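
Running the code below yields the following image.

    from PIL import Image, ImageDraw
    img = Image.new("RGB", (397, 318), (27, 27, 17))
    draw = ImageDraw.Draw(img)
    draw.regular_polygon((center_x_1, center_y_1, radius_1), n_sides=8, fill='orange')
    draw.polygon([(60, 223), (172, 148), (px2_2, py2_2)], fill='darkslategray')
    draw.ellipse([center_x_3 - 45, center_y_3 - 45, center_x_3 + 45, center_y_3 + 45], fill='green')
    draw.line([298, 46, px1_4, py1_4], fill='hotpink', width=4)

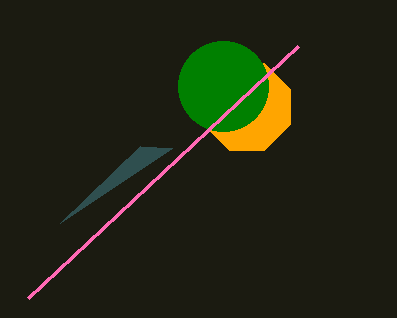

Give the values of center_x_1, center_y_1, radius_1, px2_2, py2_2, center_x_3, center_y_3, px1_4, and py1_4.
center_x_1 = 247, center_y_1 = 107, radius_1 = 47, px2_2 = 140, py2_2 = 146, center_x_3 = 223, center_y_3 = 86, px1_4 = 28, py1_4 = 298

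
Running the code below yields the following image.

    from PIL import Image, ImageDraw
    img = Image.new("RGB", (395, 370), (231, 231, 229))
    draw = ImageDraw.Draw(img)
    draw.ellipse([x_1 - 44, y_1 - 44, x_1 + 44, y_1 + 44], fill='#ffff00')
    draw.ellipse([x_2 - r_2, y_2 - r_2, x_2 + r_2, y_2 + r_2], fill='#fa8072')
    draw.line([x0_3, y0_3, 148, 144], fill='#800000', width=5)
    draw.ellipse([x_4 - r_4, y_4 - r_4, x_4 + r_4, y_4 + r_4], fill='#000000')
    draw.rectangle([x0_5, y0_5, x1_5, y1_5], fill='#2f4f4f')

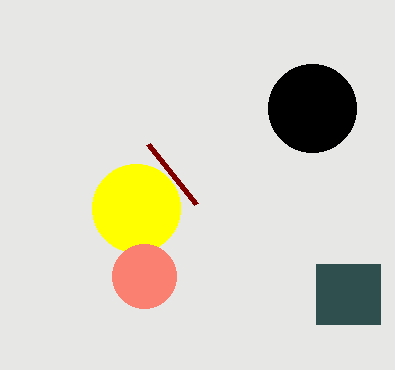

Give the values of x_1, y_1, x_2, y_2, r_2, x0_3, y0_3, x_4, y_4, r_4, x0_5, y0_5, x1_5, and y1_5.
x_1 = 136
y_1 = 208
x_2 = 144
y_2 = 276
r_2 = 32
x0_3 = 196
y0_3 = 204
x_4 = 312
y_4 = 108
r_4 = 44
x0_5 = 316
y0_5 = 264
x1_5 = 380
y1_5 = 324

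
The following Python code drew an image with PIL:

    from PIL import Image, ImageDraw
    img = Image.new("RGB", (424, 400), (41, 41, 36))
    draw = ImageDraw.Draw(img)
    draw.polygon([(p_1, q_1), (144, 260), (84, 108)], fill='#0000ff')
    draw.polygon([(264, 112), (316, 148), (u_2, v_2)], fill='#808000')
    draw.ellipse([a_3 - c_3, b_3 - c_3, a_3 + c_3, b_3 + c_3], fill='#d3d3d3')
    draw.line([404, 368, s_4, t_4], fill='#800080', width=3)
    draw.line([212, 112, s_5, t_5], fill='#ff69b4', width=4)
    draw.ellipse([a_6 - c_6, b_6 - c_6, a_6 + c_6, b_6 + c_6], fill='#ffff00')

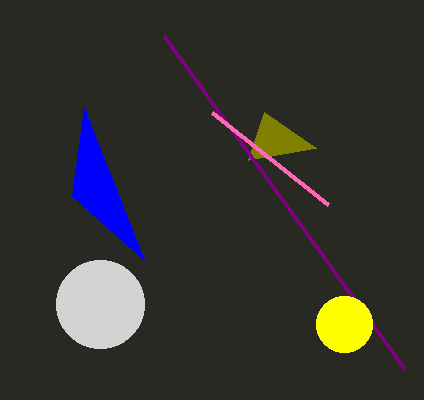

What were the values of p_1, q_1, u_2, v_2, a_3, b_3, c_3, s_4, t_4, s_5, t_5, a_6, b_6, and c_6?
p_1 = 72; q_1 = 196; u_2 = 248; v_2 = 160; a_3 = 100; b_3 = 304; c_3 = 44; s_4 = 164; t_4 = 36; s_5 = 328; t_5 = 204; a_6 = 344; b_6 = 324; c_6 = 28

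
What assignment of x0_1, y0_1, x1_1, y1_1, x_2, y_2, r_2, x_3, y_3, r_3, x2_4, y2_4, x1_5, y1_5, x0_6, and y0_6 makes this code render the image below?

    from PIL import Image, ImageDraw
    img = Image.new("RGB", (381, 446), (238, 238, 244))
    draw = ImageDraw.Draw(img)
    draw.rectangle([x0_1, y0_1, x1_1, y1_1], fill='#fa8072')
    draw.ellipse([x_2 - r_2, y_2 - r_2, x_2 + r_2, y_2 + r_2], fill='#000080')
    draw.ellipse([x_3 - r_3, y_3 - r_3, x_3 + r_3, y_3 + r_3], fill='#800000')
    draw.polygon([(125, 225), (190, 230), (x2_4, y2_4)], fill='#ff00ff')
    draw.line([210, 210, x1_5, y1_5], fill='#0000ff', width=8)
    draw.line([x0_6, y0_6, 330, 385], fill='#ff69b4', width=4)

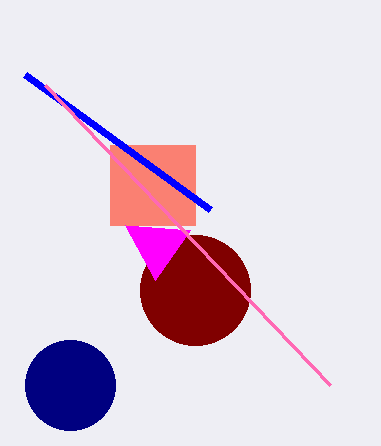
x0_1 = 110
y0_1 = 145
x1_1 = 195
y1_1 = 225
x_2 = 70
y_2 = 385
r_2 = 45
x_3 = 195
y_3 = 290
r_3 = 55
x2_4 = 155
y2_4 = 280
x1_5 = 25
y1_5 = 75
x0_6 = 45
y0_6 = 85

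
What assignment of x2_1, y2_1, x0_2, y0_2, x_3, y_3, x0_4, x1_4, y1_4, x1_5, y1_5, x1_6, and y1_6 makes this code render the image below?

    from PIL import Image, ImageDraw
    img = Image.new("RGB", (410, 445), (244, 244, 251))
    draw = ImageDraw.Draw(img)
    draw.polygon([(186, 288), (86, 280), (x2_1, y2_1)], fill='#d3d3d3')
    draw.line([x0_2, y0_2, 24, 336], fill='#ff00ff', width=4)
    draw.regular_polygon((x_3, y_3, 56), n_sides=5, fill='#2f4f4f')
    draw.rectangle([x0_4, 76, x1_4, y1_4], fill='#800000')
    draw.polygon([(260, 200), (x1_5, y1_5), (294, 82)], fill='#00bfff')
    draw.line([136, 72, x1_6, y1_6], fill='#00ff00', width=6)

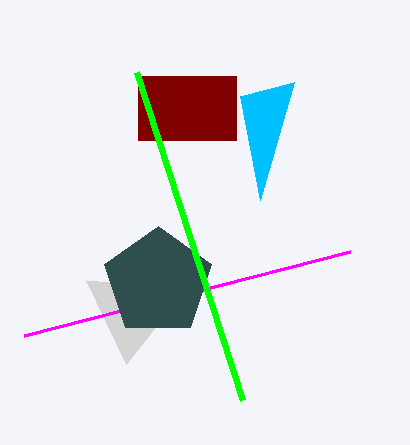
x2_1 = 126; y2_1 = 364; x0_2 = 350; y0_2 = 252; x_3 = 158; y_3 = 282; x0_4 = 138; x1_4 = 236; y1_4 = 140; x1_5 = 240; y1_5 = 96; x1_6 = 242; y1_6 = 400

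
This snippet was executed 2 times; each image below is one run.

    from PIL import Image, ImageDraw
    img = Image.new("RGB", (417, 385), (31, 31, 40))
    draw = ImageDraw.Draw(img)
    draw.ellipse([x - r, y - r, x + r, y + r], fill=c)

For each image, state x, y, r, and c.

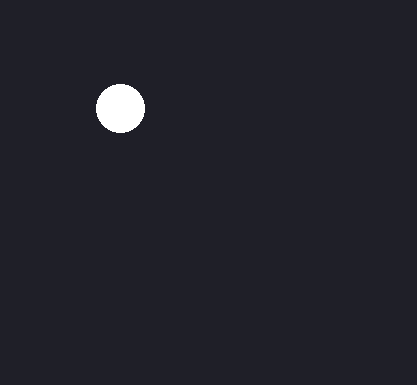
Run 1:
x = 120; y = 108; r = 24; c = 'white'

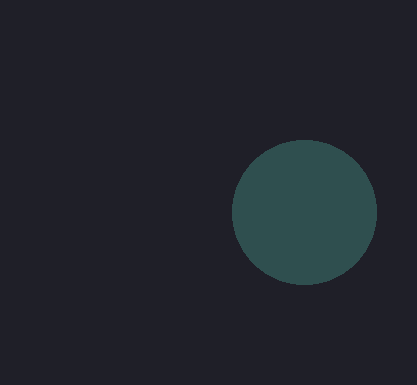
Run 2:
x = 304
y = 212
r = 72
c = 'darkslategray'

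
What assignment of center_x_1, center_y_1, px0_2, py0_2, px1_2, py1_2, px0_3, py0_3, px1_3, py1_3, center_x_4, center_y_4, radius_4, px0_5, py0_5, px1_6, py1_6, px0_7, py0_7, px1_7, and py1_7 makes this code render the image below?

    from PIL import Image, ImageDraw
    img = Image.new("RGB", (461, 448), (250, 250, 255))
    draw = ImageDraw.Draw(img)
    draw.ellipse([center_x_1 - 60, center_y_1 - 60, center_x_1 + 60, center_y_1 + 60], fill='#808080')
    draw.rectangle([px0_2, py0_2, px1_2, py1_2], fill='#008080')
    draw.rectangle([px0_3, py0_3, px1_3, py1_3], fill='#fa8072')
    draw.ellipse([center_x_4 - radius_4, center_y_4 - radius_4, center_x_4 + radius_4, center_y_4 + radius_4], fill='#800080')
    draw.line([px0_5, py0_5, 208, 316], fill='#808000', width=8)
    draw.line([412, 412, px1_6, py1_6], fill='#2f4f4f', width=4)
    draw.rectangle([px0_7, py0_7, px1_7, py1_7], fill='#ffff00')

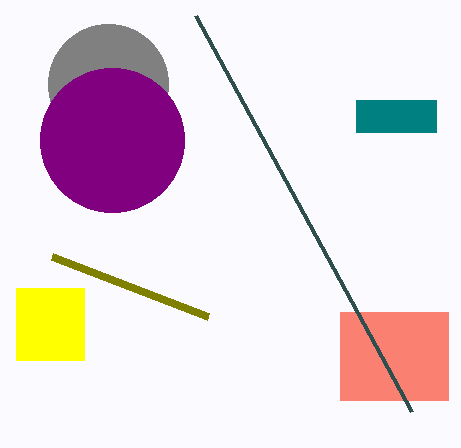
center_x_1 = 108, center_y_1 = 84, px0_2 = 356, py0_2 = 100, px1_2 = 436, py1_2 = 132, px0_3 = 340, py0_3 = 312, px1_3 = 448, py1_3 = 400, center_x_4 = 112, center_y_4 = 140, radius_4 = 72, px0_5 = 52, py0_5 = 256, px1_6 = 196, py1_6 = 16, px0_7 = 16, py0_7 = 288, px1_7 = 84, py1_7 = 360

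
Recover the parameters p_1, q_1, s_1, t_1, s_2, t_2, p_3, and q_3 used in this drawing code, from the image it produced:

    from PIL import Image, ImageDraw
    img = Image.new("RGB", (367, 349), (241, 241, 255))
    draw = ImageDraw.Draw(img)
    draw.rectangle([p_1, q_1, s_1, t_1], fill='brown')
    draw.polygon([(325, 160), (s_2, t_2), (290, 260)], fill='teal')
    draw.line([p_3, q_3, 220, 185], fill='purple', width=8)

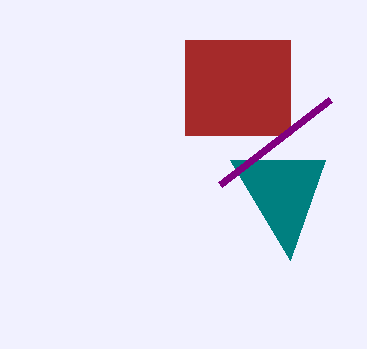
p_1 = 185, q_1 = 40, s_1 = 290, t_1 = 135, s_2 = 230, t_2 = 160, p_3 = 330, q_3 = 100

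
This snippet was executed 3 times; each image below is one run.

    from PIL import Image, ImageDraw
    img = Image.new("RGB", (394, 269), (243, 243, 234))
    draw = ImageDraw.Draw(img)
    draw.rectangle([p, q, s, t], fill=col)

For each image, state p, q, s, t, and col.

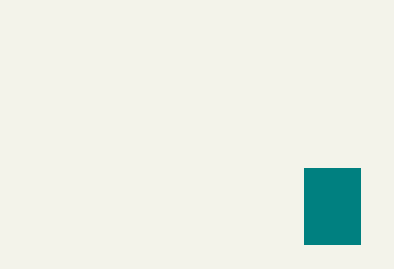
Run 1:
p = 304; q = 168; s = 360; t = 244; col = 'teal'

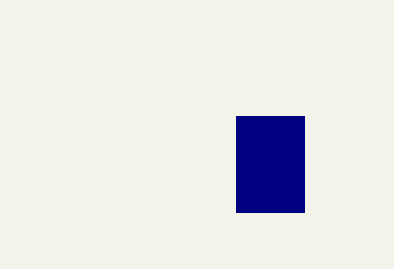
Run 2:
p = 236; q = 116; s = 304; t = 212; col = 'navy'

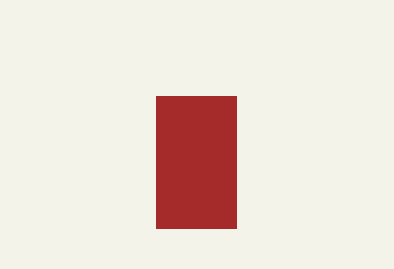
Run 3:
p = 156
q = 96
s = 236
t = 228
col = 'brown'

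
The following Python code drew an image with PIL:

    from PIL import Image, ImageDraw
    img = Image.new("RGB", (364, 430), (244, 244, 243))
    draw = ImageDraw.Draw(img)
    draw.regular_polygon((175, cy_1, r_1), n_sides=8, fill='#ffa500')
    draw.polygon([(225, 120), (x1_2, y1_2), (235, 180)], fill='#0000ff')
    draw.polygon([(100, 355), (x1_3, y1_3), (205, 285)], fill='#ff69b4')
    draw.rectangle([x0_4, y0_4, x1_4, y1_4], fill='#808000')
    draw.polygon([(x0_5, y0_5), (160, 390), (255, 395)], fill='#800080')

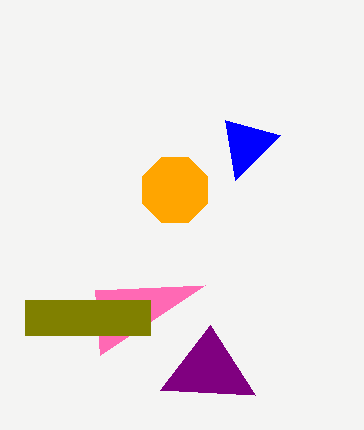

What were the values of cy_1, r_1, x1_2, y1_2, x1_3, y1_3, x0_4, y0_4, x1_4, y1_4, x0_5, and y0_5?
cy_1 = 190
r_1 = 35
x1_2 = 280
y1_2 = 135
x1_3 = 95
y1_3 = 290
x0_4 = 25
y0_4 = 300
x1_4 = 150
y1_4 = 335
x0_5 = 210
y0_5 = 325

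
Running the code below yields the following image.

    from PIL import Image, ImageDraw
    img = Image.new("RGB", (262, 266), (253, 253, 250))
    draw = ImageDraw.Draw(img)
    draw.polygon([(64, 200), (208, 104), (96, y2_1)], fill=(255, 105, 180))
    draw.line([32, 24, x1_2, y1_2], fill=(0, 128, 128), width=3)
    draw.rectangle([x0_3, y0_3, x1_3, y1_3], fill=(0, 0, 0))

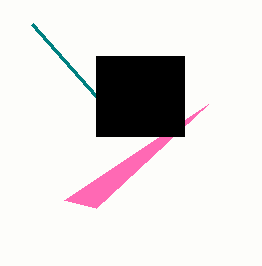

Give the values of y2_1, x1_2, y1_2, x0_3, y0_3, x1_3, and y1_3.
y2_1 = 208
x1_2 = 96
y1_2 = 96
x0_3 = 96
y0_3 = 56
x1_3 = 184
y1_3 = 136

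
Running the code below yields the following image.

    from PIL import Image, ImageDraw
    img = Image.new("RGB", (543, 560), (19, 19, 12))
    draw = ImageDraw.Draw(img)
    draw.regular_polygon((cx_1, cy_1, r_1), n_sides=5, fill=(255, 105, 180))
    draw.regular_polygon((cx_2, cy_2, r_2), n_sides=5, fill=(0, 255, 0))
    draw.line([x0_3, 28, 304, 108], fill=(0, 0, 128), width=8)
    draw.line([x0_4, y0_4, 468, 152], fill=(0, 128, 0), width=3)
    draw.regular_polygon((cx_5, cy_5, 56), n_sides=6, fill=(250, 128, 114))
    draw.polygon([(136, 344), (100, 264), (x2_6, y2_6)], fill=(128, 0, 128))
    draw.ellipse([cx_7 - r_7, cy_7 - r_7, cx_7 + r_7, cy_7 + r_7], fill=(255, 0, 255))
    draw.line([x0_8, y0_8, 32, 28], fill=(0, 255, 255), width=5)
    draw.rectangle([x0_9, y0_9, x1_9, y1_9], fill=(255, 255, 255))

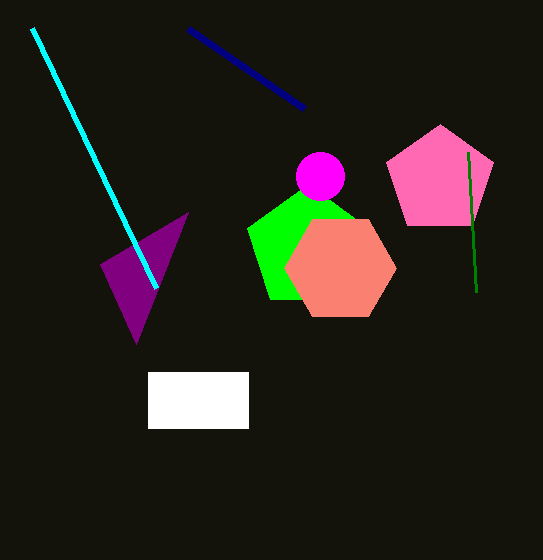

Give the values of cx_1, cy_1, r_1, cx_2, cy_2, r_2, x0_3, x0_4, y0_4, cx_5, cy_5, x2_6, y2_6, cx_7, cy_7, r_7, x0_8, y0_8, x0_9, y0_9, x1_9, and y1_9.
cx_1 = 440, cy_1 = 180, r_1 = 56, cx_2 = 308, cy_2 = 248, r_2 = 64, x0_3 = 188, x0_4 = 476, y0_4 = 292, cx_5 = 340, cy_5 = 268, x2_6 = 188, y2_6 = 212, cx_7 = 320, cy_7 = 176, r_7 = 24, x0_8 = 156, y0_8 = 288, x0_9 = 148, y0_9 = 372, x1_9 = 248, y1_9 = 428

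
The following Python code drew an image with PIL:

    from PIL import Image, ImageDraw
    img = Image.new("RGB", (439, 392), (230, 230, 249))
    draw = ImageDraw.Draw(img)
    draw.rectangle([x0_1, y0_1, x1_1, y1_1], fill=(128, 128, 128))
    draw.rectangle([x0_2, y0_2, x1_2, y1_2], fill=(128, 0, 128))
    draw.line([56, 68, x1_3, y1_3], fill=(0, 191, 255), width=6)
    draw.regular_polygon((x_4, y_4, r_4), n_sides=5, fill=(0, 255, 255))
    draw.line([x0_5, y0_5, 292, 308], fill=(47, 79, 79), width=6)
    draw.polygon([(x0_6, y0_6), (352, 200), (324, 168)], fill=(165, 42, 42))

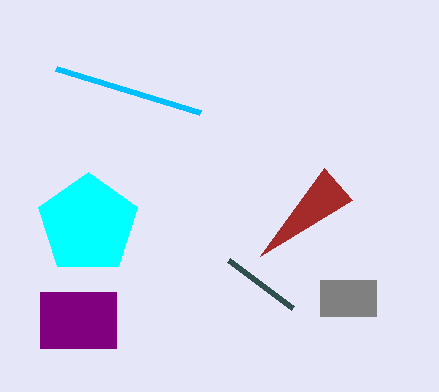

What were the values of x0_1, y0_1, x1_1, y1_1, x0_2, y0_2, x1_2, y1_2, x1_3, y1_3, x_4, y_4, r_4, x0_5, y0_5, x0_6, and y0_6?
x0_1 = 320
y0_1 = 280
x1_1 = 376
y1_1 = 316
x0_2 = 40
y0_2 = 292
x1_2 = 116
y1_2 = 348
x1_3 = 200
y1_3 = 112
x_4 = 88
y_4 = 224
r_4 = 52
x0_5 = 228
y0_5 = 260
x0_6 = 260
y0_6 = 256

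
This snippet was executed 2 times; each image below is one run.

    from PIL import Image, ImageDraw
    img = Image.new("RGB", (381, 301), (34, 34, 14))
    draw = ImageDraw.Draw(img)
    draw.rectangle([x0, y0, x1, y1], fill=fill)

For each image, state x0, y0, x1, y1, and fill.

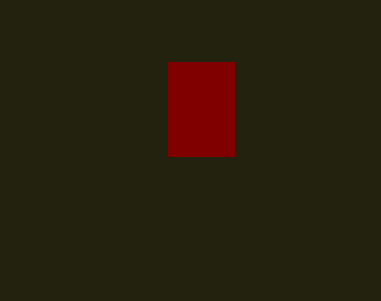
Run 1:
x0 = 168; y0 = 62; x1 = 234; y1 = 156; fill = 'maroon'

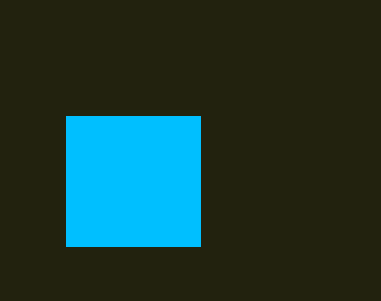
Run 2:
x0 = 66; y0 = 116; x1 = 200; y1 = 246; fill = 'deepskyblue'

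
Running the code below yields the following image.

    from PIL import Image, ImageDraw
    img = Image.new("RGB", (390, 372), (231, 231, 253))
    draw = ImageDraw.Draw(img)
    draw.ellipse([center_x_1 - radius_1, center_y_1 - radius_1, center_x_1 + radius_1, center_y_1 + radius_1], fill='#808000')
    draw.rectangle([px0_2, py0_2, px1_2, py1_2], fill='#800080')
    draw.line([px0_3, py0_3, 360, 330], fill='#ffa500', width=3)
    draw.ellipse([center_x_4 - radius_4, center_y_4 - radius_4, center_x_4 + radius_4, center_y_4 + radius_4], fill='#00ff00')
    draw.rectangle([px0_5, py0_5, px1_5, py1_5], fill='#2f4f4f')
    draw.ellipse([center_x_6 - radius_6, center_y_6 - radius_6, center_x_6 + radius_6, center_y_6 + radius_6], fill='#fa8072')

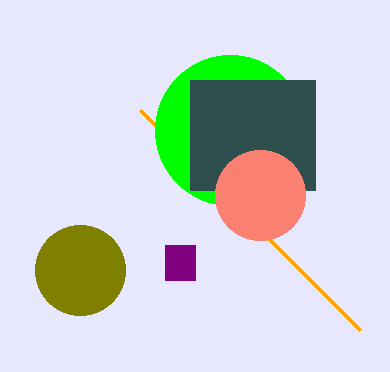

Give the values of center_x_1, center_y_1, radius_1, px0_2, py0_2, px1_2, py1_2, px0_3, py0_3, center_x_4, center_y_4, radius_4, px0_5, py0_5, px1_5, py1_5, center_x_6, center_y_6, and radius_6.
center_x_1 = 80, center_y_1 = 270, radius_1 = 45, px0_2 = 165, py0_2 = 245, px1_2 = 195, py1_2 = 280, px0_3 = 140, py0_3 = 110, center_x_4 = 230, center_y_4 = 130, radius_4 = 75, px0_5 = 190, py0_5 = 80, px1_5 = 315, py1_5 = 190, center_x_6 = 260, center_y_6 = 195, radius_6 = 45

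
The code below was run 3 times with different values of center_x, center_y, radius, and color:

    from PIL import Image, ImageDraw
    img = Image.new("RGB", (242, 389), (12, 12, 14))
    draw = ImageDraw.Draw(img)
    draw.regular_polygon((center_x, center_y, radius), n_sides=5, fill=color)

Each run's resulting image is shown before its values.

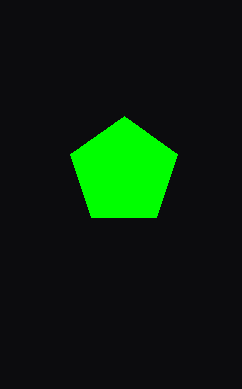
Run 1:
center_x = 124; center_y = 172; radius = 56; color = 'lime'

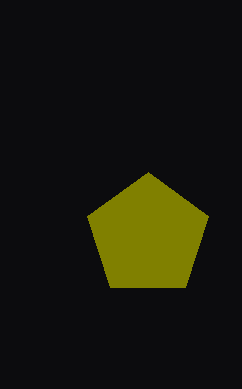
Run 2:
center_x = 148, center_y = 236, radius = 64, color = 'olive'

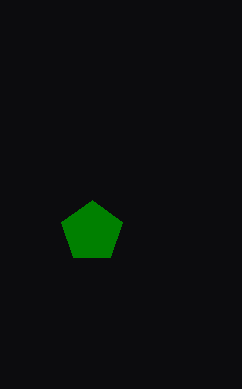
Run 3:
center_x = 92
center_y = 232
radius = 32
color = 'green'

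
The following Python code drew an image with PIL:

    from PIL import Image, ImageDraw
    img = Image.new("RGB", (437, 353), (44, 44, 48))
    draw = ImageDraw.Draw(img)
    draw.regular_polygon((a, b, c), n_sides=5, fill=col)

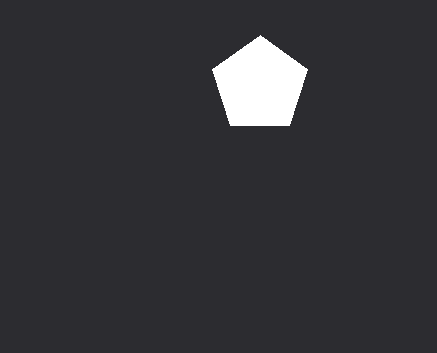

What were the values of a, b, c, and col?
a = 260, b = 85, c = 50, col = 'white'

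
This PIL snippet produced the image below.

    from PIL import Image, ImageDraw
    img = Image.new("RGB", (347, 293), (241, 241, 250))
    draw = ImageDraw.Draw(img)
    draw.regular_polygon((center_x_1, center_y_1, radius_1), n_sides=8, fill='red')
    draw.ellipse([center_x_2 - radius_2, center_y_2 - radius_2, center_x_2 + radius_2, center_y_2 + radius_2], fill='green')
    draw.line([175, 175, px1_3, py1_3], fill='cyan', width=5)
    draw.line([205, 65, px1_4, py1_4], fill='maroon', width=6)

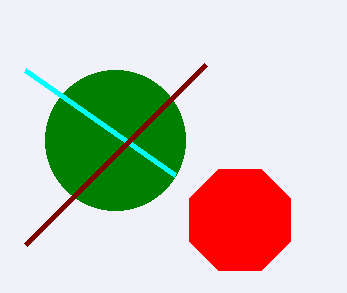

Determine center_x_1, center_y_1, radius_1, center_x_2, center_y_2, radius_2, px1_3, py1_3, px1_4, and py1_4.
center_x_1 = 240; center_y_1 = 220; radius_1 = 55; center_x_2 = 115; center_y_2 = 140; radius_2 = 70; px1_3 = 25; py1_3 = 70; px1_4 = 25; py1_4 = 245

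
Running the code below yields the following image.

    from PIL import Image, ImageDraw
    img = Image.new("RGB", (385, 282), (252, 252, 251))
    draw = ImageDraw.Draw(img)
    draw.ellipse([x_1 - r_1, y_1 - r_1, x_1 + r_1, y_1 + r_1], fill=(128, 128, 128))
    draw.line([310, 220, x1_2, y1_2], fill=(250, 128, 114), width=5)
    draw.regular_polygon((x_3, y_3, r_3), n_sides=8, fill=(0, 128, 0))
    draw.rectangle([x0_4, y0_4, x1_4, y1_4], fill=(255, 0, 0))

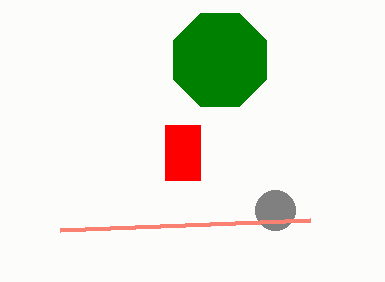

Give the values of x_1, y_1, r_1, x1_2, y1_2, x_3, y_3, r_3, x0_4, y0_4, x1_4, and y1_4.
x_1 = 275; y_1 = 210; r_1 = 20; x1_2 = 60; y1_2 = 230; x_3 = 220; y_3 = 60; r_3 = 50; x0_4 = 165; y0_4 = 125; x1_4 = 200; y1_4 = 180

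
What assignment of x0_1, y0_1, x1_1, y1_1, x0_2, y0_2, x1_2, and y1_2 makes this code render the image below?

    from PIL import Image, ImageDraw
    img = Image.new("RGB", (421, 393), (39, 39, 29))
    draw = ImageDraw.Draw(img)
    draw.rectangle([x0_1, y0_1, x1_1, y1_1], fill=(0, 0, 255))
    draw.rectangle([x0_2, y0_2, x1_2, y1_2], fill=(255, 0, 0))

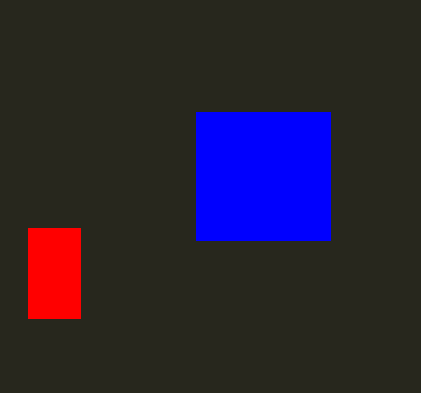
x0_1 = 196; y0_1 = 112; x1_1 = 330; y1_1 = 240; x0_2 = 28; y0_2 = 228; x1_2 = 80; y1_2 = 318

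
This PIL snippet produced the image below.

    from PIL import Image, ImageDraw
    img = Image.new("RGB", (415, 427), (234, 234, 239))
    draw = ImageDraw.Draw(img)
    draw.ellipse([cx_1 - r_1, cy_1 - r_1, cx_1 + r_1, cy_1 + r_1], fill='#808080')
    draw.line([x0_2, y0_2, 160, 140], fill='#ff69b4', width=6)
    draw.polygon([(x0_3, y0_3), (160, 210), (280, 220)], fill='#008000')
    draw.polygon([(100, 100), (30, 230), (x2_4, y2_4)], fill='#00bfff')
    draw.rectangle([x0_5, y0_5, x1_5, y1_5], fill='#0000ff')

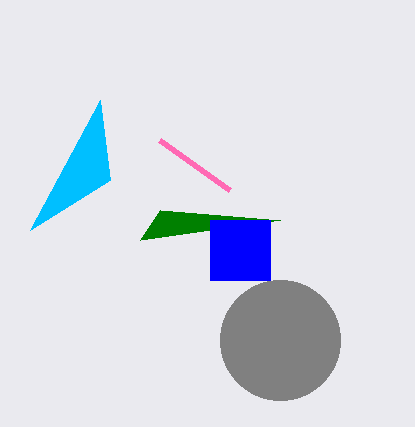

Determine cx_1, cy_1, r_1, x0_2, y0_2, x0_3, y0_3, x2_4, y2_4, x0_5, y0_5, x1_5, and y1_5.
cx_1 = 280; cy_1 = 340; r_1 = 60; x0_2 = 230; y0_2 = 190; x0_3 = 140; y0_3 = 240; x2_4 = 110; y2_4 = 180; x0_5 = 210; y0_5 = 220; x1_5 = 270; y1_5 = 280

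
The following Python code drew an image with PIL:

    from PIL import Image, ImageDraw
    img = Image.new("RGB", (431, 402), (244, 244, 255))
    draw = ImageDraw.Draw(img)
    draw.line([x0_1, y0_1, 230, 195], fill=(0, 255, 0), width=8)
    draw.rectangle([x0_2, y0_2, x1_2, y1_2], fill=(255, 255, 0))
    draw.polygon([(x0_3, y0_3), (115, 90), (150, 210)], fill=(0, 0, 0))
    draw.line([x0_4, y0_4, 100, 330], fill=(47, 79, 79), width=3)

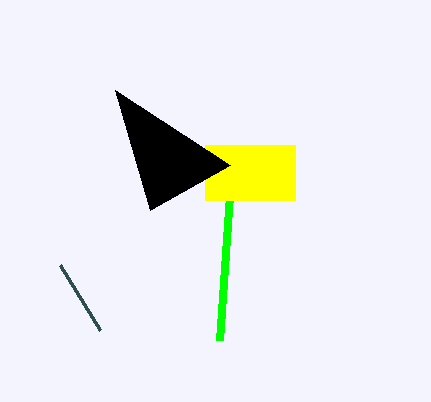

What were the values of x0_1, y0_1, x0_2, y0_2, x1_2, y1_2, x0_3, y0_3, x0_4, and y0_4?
x0_1 = 220, y0_1 = 340, x0_2 = 205, y0_2 = 145, x1_2 = 295, y1_2 = 200, x0_3 = 230, y0_3 = 165, x0_4 = 60, y0_4 = 265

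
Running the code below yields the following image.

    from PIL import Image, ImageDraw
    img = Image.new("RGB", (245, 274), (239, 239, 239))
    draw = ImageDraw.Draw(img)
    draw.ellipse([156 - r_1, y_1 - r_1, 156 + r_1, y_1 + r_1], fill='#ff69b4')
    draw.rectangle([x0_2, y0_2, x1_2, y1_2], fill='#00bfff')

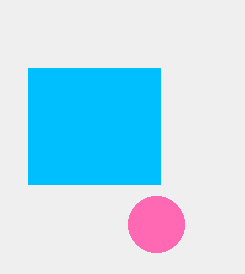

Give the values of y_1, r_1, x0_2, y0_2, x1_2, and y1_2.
y_1 = 224
r_1 = 28
x0_2 = 28
y0_2 = 68
x1_2 = 160
y1_2 = 184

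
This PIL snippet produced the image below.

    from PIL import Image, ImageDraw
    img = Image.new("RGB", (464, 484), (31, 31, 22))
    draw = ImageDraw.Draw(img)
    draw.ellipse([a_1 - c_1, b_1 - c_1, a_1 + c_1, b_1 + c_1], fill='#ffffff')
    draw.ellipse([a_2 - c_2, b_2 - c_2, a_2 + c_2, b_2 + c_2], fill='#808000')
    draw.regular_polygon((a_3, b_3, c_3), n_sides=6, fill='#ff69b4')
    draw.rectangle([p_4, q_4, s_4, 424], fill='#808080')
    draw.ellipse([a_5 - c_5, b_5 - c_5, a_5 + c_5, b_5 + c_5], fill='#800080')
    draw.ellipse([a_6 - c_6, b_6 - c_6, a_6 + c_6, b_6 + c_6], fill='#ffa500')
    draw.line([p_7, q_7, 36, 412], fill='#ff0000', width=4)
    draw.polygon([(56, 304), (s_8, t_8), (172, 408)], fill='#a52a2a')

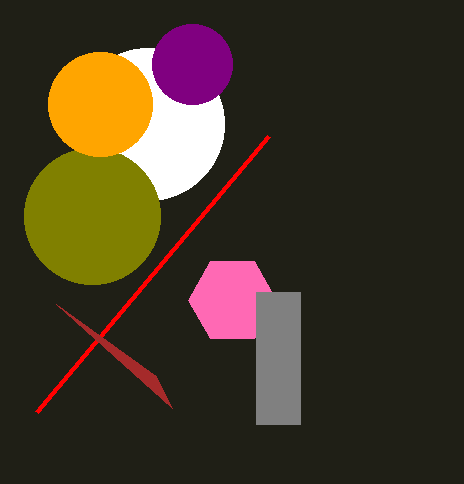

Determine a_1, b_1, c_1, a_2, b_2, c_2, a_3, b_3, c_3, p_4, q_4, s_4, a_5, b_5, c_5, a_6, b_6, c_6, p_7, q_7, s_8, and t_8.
a_1 = 148; b_1 = 124; c_1 = 76; a_2 = 92; b_2 = 216; c_2 = 68; a_3 = 232; b_3 = 300; c_3 = 44; p_4 = 256; q_4 = 292; s_4 = 300; a_5 = 192; b_5 = 64; c_5 = 40; a_6 = 100; b_6 = 104; c_6 = 52; p_7 = 268; q_7 = 136; s_8 = 156; t_8 = 376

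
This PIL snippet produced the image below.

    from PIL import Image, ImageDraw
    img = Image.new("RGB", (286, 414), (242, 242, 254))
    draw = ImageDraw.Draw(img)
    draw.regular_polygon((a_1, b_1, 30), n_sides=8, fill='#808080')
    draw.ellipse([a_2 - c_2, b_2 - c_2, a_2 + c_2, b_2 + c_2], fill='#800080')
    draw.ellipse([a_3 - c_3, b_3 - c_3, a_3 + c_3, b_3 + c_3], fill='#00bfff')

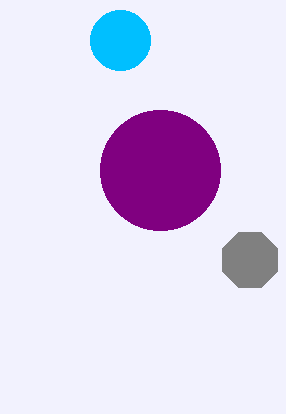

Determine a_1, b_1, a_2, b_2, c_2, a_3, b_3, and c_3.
a_1 = 250, b_1 = 260, a_2 = 160, b_2 = 170, c_2 = 60, a_3 = 120, b_3 = 40, c_3 = 30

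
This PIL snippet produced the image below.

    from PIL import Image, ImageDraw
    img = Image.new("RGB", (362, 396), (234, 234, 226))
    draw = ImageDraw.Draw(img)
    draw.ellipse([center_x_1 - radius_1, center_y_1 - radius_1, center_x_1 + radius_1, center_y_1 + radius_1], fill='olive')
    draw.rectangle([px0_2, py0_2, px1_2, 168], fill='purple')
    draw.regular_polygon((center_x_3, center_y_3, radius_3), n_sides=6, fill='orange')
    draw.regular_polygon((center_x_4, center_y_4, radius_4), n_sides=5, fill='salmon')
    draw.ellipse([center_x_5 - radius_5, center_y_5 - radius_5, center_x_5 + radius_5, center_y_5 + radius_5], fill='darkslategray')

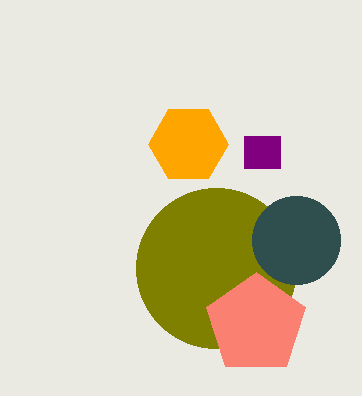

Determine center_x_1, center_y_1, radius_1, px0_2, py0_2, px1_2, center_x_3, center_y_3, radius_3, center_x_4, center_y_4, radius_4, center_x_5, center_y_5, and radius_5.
center_x_1 = 216, center_y_1 = 268, radius_1 = 80, px0_2 = 244, py0_2 = 136, px1_2 = 280, center_x_3 = 188, center_y_3 = 144, radius_3 = 40, center_x_4 = 256, center_y_4 = 324, radius_4 = 52, center_x_5 = 296, center_y_5 = 240, radius_5 = 44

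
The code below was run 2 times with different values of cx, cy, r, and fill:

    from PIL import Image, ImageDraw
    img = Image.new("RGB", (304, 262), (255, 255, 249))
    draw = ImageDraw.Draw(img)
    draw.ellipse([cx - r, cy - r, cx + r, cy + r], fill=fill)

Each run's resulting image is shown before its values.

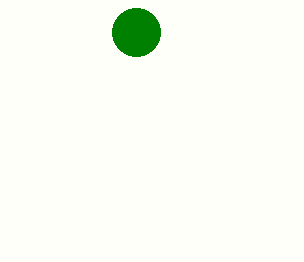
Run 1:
cx = 136; cy = 32; r = 24; fill = 'green'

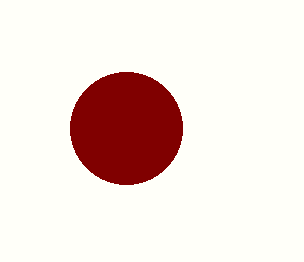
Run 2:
cx = 126
cy = 128
r = 56
fill = 'maroon'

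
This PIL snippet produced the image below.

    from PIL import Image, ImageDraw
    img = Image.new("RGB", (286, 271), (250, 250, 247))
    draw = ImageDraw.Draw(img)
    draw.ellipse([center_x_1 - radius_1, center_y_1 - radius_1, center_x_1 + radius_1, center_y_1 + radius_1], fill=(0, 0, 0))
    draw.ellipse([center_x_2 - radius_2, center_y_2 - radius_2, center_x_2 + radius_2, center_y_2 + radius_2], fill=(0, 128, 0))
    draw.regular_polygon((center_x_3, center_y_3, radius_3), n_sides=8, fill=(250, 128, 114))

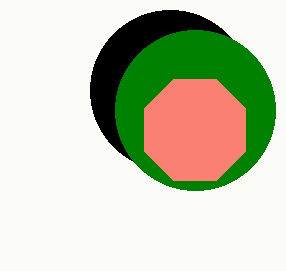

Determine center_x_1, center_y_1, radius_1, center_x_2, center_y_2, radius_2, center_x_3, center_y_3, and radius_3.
center_x_1 = 170
center_y_1 = 90
radius_1 = 80
center_x_2 = 195
center_y_2 = 110
radius_2 = 80
center_x_3 = 195
center_y_3 = 130
radius_3 = 55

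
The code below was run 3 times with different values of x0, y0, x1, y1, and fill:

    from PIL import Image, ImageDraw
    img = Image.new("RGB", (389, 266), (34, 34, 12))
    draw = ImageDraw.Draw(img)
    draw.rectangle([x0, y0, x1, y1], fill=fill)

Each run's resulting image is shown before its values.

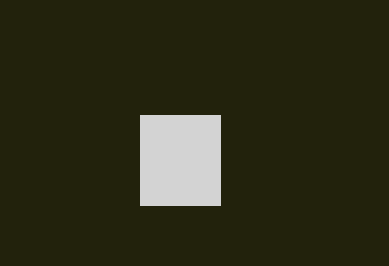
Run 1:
x0 = 140, y0 = 115, x1 = 220, y1 = 205, fill = 'lightgray'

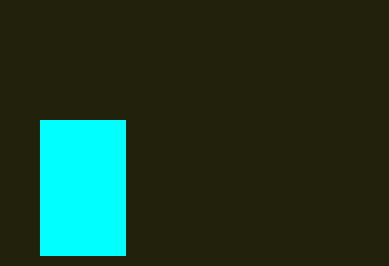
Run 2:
x0 = 40; y0 = 120; x1 = 125; y1 = 255; fill = 'cyan'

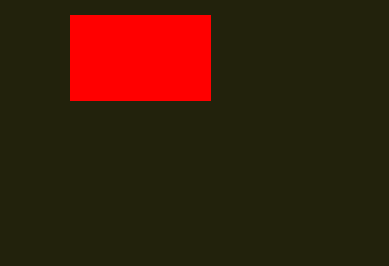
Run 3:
x0 = 70; y0 = 15; x1 = 210; y1 = 100; fill = 'red'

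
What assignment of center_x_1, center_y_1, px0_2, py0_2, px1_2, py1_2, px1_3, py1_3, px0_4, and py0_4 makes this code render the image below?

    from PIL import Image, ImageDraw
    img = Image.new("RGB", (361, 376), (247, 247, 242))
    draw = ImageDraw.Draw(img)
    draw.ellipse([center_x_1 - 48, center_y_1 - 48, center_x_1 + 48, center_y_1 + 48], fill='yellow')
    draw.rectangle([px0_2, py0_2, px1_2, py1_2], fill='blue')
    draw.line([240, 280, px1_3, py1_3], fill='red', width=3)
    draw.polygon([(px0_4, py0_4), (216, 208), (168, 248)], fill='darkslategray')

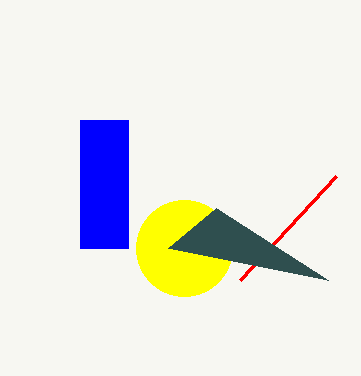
center_x_1 = 184, center_y_1 = 248, px0_2 = 80, py0_2 = 120, px1_2 = 128, py1_2 = 248, px1_3 = 336, py1_3 = 176, px0_4 = 328, py0_4 = 280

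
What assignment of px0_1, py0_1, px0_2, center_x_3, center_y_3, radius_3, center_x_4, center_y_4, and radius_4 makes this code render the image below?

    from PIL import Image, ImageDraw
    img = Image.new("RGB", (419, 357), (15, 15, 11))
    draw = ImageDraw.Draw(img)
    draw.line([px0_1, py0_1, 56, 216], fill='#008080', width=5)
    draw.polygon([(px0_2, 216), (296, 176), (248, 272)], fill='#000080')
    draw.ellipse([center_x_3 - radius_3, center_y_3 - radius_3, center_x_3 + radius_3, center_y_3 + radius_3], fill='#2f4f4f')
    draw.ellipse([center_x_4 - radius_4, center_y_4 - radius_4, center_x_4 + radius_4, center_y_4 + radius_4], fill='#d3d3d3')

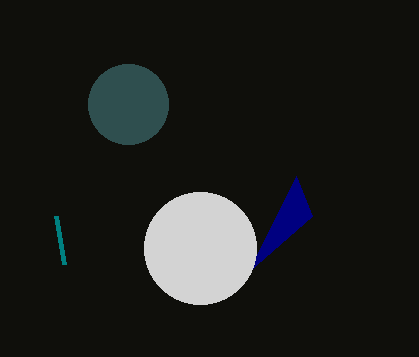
px0_1 = 64, py0_1 = 264, px0_2 = 312, center_x_3 = 128, center_y_3 = 104, radius_3 = 40, center_x_4 = 200, center_y_4 = 248, radius_4 = 56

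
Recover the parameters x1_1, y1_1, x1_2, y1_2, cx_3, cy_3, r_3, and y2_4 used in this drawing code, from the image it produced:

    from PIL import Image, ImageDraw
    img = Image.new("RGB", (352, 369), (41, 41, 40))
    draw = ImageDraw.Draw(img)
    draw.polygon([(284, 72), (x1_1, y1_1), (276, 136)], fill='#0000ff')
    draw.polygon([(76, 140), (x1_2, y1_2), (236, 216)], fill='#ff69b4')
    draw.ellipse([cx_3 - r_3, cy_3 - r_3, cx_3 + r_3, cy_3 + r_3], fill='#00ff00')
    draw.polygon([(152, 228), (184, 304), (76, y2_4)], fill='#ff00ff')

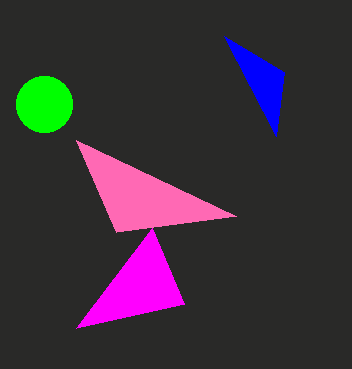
x1_1 = 224; y1_1 = 36; x1_2 = 116; y1_2 = 232; cx_3 = 44; cy_3 = 104; r_3 = 28; y2_4 = 328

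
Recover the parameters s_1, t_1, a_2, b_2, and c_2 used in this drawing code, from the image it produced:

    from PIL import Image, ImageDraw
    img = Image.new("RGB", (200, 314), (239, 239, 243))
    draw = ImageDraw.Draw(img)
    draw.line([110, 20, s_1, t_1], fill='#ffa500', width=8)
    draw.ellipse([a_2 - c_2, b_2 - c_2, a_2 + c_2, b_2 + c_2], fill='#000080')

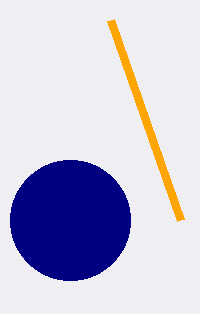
s_1 = 180
t_1 = 220
a_2 = 70
b_2 = 220
c_2 = 60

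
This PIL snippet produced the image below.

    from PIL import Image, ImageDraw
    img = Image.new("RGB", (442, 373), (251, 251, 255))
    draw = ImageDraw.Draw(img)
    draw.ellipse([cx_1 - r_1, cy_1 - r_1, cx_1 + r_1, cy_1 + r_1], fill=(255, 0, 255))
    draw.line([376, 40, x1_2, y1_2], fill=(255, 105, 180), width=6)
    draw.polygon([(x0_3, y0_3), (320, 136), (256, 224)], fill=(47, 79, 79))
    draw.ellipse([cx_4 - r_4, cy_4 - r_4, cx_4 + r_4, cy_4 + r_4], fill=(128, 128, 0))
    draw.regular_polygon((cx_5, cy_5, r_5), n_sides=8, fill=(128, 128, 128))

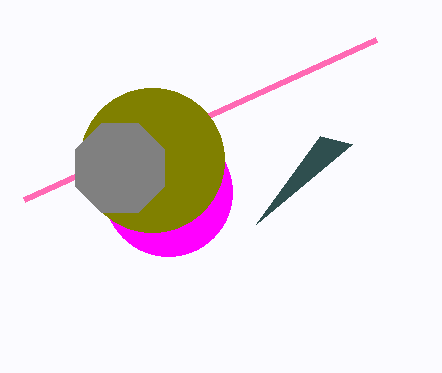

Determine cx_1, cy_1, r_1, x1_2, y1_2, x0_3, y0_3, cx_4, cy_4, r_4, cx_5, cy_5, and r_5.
cx_1 = 168; cy_1 = 192; r_1 = 64; x1_2 = 24; y1_2 = 200; x0_3 = 352; y0_3 = 144; cx_4 = 152; cy_4 = 160; r_4 = 72; cx_5 = 120; cy_5 = 168; r_5 = 48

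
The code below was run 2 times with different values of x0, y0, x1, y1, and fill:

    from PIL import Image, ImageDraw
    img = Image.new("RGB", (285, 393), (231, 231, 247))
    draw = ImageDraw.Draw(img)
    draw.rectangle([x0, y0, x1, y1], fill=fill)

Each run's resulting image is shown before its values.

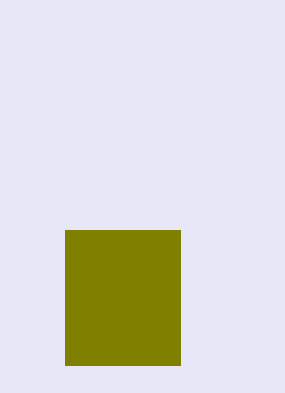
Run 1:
x0 = 65; y0 = 230; x1 = 180; y1 = 365; fill = 'olive'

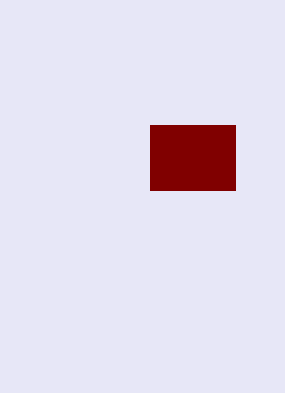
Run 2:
x0 = 150
y0 = 125
x1 = 235
y1 = 190
fill = 'maroon'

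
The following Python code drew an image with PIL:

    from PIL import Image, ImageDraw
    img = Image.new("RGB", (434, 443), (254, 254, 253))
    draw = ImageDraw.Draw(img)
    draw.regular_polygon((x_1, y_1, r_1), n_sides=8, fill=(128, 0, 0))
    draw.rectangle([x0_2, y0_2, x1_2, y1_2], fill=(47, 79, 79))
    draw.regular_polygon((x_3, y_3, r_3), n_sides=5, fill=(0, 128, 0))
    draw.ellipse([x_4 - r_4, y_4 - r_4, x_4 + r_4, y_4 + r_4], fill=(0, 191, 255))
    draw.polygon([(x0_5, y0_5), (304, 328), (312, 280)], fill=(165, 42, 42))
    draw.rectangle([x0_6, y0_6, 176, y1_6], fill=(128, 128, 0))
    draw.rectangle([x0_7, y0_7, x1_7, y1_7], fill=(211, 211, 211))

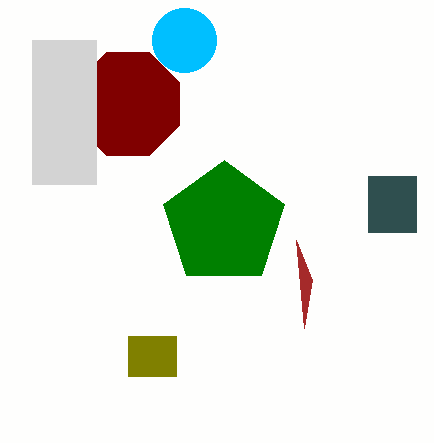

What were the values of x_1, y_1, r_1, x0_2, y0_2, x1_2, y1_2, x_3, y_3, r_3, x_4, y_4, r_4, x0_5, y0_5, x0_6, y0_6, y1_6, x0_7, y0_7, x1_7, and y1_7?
x_1 = 128; y_1 = 104; r_1 = 56; x0_2 = 368; y0_2 = 176; x1_2 = 416; y1_2 = 232; x_3 = 224; y_3 = 224; r_3 = 64; x_4 = 184; y_4 = 40; r_4 = 32; x0_5 = 296; y0_5 = 240; x0_6 = 128; y0_6 = 336; y1_6 = 376; x0_7 = 32; y0_7 = 40; x1_7 = 96; y1_7 = 184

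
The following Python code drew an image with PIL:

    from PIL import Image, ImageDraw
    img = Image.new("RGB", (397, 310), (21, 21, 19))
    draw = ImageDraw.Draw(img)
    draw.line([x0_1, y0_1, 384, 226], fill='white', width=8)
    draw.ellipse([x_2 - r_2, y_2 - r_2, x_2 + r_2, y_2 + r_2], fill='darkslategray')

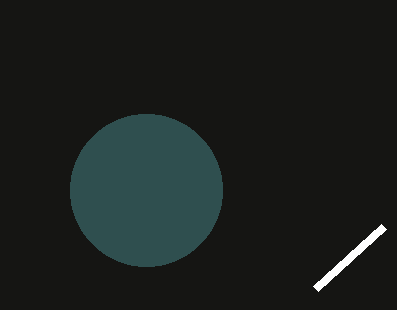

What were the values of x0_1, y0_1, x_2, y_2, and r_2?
x0_1 = 316
y0_1 = 288
x_2 = 146
y_2 = 190
r_2 = 76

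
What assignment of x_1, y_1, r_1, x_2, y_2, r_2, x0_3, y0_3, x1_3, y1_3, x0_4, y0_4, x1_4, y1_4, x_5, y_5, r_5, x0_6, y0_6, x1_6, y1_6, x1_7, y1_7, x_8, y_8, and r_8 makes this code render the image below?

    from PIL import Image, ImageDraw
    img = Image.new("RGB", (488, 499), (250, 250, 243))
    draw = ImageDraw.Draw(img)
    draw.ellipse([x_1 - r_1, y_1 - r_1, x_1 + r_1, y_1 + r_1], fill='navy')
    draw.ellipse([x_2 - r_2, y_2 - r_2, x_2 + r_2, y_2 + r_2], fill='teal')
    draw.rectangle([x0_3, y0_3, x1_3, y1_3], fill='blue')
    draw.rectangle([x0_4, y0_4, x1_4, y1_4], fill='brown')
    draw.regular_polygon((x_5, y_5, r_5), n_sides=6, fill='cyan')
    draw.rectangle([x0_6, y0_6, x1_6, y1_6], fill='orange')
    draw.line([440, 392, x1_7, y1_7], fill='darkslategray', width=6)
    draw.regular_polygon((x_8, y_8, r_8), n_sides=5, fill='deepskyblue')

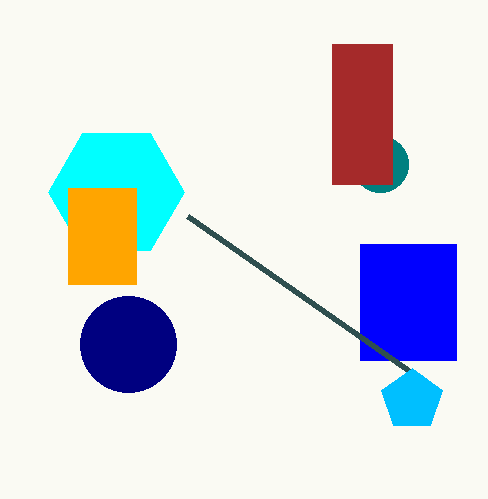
x_1 = 128, y_1 = 344, r_1 = 48, x_2 = 380, y_2 = 164, r_2 = 28, x0_3 = 360, y0_3 = 244, x1_3 = 456, y1_3 = 360, x0_4 = 332, y0_4 = 44, x1_4 = 392, y1_4 = 184, x_5 = 116, y_5 = 192, r_5 = 68, x0_6 = 68, y0_6 = 188, x1_6 = 136, y1_6 = 284, x1_7 = 188, y1_7 = 216, x_8 = 412, y_8 = 400, r_8 = 32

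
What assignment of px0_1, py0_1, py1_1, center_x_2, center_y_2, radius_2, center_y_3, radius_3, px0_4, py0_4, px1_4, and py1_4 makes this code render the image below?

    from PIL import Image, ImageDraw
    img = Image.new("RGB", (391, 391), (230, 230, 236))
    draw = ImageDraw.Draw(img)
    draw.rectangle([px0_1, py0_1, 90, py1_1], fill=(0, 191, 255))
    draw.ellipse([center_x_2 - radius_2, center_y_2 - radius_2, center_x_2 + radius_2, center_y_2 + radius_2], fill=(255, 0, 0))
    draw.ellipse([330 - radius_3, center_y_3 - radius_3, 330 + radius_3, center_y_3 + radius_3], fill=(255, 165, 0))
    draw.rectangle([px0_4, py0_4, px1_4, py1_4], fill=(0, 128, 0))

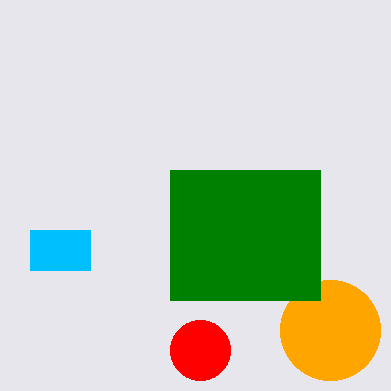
px0_1 = 30, py0_1 = 230, py1_1 = 270, center_x_2 = 200, center_y_2 = 350, radius_2 = 30, center_y_3 = 330, radius_3 = 50, px0_4 = 170, py0_4 = 170, px1_4 = 320, py1_4 = 300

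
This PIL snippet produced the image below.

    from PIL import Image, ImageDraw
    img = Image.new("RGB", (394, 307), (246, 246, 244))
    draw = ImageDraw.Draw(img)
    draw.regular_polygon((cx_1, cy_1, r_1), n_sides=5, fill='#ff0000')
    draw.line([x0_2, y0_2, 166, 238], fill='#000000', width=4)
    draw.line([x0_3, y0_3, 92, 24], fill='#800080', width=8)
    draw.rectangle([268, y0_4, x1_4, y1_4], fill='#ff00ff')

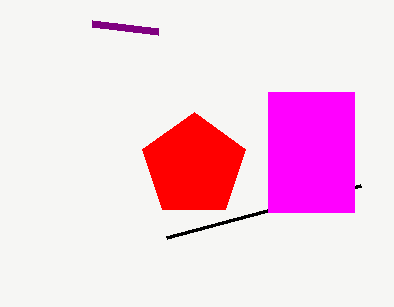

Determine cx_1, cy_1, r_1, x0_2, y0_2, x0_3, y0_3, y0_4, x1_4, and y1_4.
cx_1 = 194; cy_1 = 166; r_1 = 54; x0_2 = 360; y0_2 = 186; x0_3 = 158; y0_3 = 32; y0_4 = 92; x1_4 = 354; y1_4 = 212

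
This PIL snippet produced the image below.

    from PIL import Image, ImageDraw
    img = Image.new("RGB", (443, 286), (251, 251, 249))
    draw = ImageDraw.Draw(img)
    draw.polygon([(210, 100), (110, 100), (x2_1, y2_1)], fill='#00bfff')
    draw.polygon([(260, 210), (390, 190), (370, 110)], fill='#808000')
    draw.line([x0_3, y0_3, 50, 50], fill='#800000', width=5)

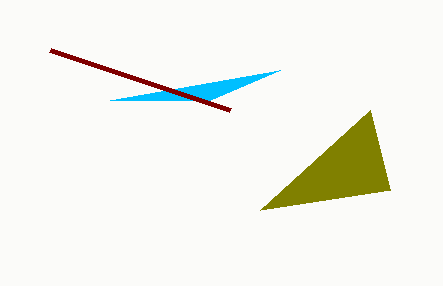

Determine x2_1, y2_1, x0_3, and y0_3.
x2_1 = 280
y2_1 = 70
x0_3 = 230
y0_3 = 110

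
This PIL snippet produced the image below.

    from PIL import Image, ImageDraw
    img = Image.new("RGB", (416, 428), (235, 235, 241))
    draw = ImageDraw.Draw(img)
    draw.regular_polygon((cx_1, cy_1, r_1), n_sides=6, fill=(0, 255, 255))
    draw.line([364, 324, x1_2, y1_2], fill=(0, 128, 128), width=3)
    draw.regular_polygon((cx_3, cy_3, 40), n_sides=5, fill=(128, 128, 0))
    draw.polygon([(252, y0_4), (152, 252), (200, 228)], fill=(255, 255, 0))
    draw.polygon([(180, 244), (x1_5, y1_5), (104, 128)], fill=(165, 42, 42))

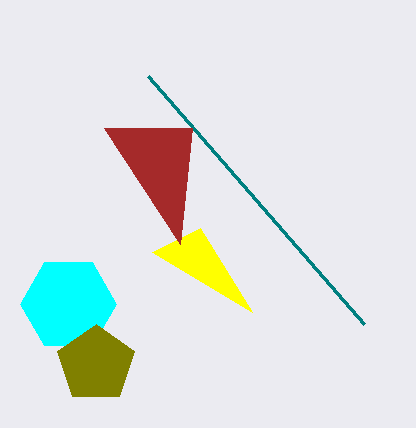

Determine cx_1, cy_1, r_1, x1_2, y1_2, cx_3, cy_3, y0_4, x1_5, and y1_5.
cx_1 = 68
cy_1 = 304
r_1 = 48
x1_2 = 148
y1_2 = 76
cx_3 = 96
cy_3 = 364
y0_4 = 312
x1_5 = 192
y1_5 = 128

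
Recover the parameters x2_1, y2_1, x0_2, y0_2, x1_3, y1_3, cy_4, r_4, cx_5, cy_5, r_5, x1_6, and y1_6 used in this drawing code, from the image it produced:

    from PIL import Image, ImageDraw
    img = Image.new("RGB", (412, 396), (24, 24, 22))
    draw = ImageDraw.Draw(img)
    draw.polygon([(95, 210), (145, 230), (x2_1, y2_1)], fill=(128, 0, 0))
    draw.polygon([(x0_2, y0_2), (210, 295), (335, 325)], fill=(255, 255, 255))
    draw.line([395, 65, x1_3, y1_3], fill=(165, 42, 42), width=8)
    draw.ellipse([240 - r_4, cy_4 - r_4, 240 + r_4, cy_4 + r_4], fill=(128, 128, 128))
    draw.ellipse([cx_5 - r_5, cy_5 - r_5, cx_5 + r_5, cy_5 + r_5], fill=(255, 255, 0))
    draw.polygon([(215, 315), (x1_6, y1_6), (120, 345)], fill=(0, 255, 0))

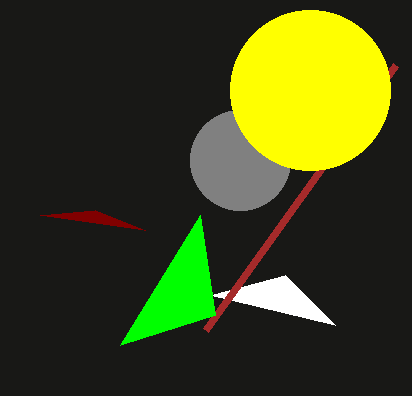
x2_1 = 40; y2_1 = 215; x0_2 = 285; y0_2 = 275; x1_3 = 205; y1_3 = 330; cy_4 = 160; r_4 = 50; cx_5 = 310; cy_5 = 90; r_5 = 80; x1_6 = 200; y1_6 = 215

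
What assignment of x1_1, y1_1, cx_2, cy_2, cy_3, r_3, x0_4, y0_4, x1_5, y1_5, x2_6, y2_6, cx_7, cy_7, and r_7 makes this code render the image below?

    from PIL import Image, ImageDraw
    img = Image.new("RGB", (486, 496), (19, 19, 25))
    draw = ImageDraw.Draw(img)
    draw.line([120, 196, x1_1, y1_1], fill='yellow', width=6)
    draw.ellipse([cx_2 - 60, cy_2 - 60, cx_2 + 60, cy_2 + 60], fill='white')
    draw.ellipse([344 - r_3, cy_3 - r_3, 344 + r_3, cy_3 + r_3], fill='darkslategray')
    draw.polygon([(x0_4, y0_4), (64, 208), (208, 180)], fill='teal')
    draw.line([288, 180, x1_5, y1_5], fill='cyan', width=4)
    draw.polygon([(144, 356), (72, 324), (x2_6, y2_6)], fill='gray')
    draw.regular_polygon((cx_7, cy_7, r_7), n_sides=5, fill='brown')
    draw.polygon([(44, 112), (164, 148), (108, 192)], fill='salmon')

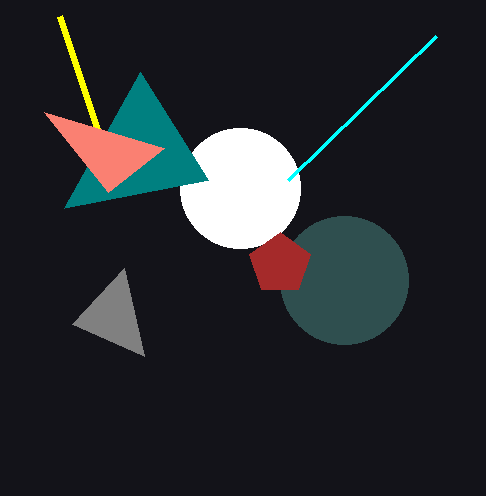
x1_1 = 60, y1_1 = 16, cx_2 = 240, cy_2 = 188, cy_3 = 280, r_3 = 64, x0_4 = 140, y0_4 = 72, x1_5 = 436, y1_5 = 36, x2_6 = 124, y2_6 = 268, cx_7 = 280, cy_7 = 264, r_7 = 32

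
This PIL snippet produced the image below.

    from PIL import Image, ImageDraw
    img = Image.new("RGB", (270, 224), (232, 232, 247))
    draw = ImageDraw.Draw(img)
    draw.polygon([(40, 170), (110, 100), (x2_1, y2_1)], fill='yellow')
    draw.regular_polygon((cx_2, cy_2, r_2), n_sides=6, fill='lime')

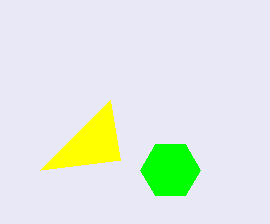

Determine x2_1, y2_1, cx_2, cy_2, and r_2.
x2_1 = 120; y2_1 = 160; cx_2 = 170; cy_2 = 170; r_2 = 30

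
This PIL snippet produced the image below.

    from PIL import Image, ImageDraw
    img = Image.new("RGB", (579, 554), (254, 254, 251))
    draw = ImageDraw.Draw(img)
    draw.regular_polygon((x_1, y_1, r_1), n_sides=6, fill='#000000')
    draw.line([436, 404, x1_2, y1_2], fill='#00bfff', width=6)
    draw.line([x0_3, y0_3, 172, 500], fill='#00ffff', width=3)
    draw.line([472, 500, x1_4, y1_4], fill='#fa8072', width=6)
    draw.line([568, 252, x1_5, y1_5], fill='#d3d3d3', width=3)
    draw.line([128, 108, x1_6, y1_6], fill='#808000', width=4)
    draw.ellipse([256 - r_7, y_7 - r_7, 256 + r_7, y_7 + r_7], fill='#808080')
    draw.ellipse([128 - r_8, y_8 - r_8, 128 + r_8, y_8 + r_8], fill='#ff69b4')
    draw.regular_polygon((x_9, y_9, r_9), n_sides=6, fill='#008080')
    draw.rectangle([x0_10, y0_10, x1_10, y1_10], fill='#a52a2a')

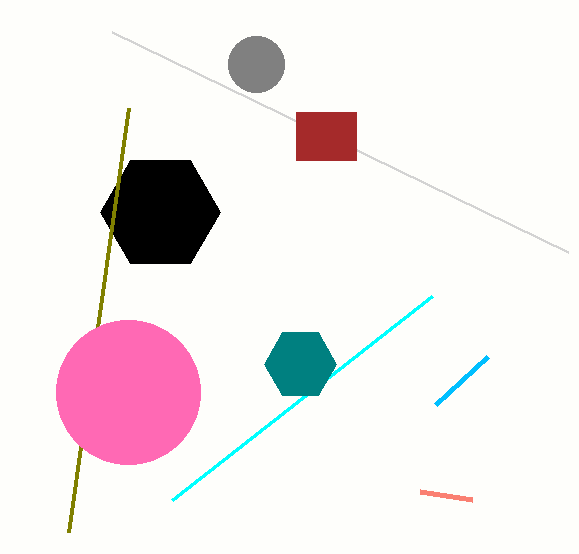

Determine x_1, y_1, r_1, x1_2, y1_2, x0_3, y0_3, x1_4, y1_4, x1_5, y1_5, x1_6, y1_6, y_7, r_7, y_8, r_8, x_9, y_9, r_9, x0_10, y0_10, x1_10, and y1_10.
x_1 = 160; y_1 = 212; r_1 = 60; x1_2 = 488; y1_2 = 356; x0_3 = 432; y0_3 = 296; x1_4 = 420; y1_4 = 492; x1_5 = 112; y1_5 = 32; x1_6 = 68; y1_6 = 532; y_7 = 64; r_7 = 28; y_8 = 392; r_8 = 72; x_9 = 300; y_9 = 364; r_9 = 36; x0_10 = 296; y0_10 = 112; x1_10 = 356; y1_10 = 160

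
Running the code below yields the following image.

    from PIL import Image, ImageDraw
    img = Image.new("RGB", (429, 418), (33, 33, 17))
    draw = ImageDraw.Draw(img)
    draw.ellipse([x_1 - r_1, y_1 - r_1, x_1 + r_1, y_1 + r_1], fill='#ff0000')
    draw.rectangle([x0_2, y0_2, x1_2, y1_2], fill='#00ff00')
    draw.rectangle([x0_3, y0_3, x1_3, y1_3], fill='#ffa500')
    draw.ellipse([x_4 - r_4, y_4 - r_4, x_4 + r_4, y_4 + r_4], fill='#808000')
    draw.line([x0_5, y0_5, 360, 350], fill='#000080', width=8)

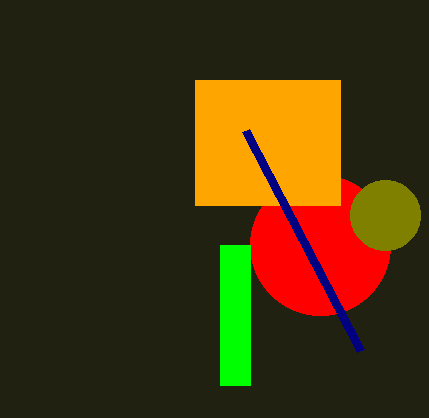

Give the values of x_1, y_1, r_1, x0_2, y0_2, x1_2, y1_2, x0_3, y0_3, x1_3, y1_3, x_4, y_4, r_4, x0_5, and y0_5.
x_1 = 320; y_1 = 245; r_1 = 70; x0_2 = 220; y0_2 = 245; x1_2 = 250; y1_2 = 385; x0_3 = 195; y0_3 = 80; x1_3 = 340; y1_3 = 205; x_4 = 385; y_4 = 215; r_4 = 35; x0_5 = 245; y0_5 = 130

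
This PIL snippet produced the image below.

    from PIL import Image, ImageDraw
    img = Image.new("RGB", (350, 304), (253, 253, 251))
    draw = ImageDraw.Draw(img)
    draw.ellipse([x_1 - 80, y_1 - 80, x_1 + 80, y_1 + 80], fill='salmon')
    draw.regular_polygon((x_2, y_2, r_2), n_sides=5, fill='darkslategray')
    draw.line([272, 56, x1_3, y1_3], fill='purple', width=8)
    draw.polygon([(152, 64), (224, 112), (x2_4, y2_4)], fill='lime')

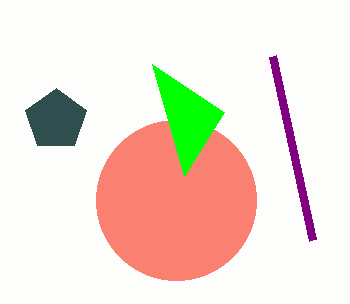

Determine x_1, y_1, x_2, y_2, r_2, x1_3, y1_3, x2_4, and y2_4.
x_1 = 176, y_1 = 200, x_2 = 56, y_2 = 120, r_2 = 32, x1_3 = 312, y1_3 = 240, x2_4 = 184, y2_4 = 176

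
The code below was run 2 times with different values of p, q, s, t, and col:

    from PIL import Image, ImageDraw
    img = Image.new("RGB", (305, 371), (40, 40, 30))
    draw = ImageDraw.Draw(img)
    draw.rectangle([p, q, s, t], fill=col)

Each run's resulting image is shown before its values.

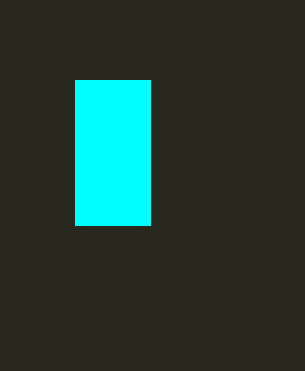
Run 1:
p = 75; q = 80; s = 150; t = 225; col = 'cyan'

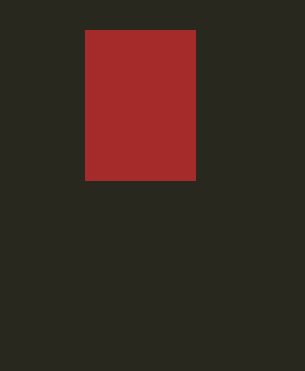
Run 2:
p = 85; q = 30; s = 195; t = 180; col = 'brown'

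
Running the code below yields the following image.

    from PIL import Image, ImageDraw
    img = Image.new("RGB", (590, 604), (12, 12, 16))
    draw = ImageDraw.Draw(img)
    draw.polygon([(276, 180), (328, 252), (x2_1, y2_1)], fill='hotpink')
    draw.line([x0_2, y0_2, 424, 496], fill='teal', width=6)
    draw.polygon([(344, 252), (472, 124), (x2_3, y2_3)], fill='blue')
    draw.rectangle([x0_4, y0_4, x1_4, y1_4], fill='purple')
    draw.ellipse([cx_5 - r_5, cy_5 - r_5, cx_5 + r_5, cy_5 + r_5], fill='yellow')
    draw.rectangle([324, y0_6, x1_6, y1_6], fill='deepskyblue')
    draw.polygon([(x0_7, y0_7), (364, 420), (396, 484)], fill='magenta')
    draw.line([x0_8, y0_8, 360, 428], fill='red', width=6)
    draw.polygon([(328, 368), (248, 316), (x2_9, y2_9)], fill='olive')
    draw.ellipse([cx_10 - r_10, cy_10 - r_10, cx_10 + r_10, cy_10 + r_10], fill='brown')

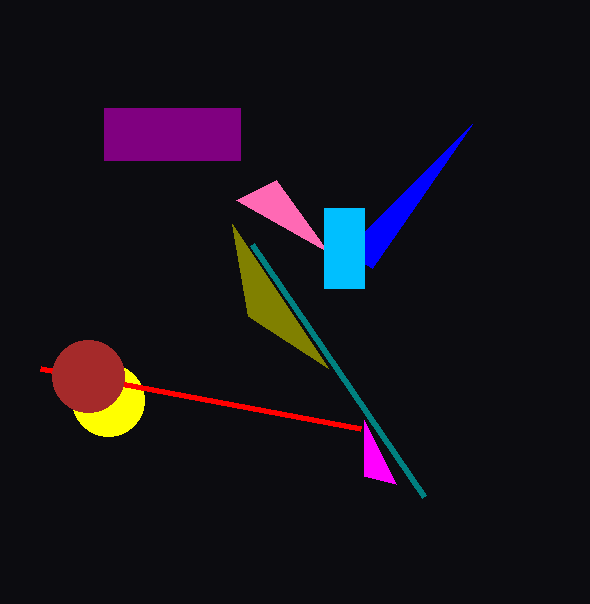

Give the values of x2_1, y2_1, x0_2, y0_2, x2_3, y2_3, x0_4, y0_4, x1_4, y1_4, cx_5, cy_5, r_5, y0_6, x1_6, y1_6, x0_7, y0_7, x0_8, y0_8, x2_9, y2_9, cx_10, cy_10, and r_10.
x2_1 = 236
y2_1 = 200
x0_2 = 252
y0_2 = 244
x2_3 = 372
y2_3 = 268
x0_4 = 104
y0_4 = 108
x1_4 = 240
y1_4 = 160
cx_5 = 108
cy_5 = 400
r_5 = 36
y0_6 = 208
x1_6 = 364
y1_6 = 288
x0_7 = 364
y0_7 = 476
x0_8 = 40
y0_8 = 368
x2_9 = 232
y2_9 = 224
cx_10 = 88
cy_10 = 376
r_10 = 36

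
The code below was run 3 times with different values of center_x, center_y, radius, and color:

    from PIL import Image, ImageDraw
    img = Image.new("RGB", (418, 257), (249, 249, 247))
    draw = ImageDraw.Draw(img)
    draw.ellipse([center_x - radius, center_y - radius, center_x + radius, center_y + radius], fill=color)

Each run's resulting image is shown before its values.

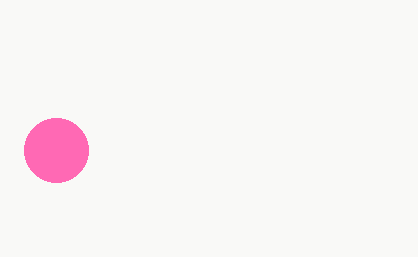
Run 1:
center_x = 56; center_y = 150; radius = 32; color = 'hotpink'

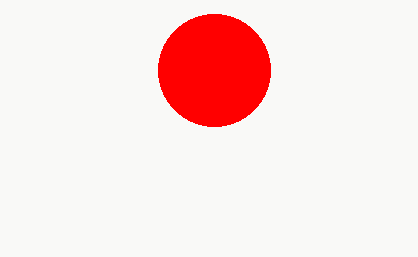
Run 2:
center_x = 214
center_y = 70
radius = 56
color = 'red'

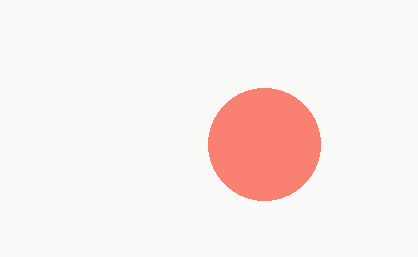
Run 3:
center_x = 264, center_y = 144, radius = 56, color = 'salmon'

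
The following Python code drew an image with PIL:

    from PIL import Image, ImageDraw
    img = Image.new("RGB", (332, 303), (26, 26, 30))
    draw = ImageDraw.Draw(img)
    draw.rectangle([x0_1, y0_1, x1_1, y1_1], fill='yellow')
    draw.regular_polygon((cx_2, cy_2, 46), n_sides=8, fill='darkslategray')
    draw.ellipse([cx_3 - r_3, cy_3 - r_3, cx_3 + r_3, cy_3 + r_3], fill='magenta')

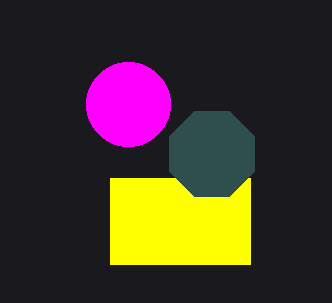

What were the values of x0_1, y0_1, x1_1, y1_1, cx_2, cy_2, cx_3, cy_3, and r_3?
x0_1 = 110; y0_1 = 178; x1_1 = 250; y1_1 = 264; cx_2 = 212; cy_2 = 154; cx_3 = 128; cy_3 = 104; r_3 = 42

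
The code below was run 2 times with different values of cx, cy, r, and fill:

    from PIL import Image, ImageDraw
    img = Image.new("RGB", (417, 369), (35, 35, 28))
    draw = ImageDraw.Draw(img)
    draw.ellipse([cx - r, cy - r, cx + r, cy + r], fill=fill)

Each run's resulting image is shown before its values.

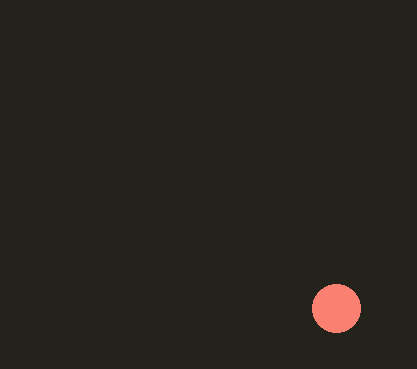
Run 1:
cx = 336
cy = 308
r = 24
fill = 'salmon'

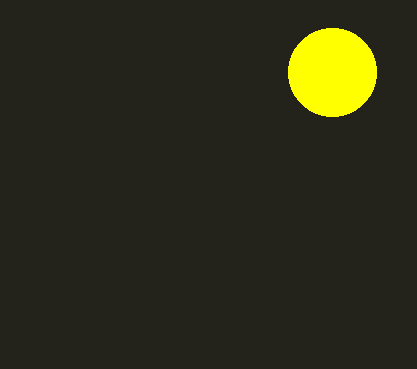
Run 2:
cx = 332
cy = 72
r = 44
fill = 'yellow'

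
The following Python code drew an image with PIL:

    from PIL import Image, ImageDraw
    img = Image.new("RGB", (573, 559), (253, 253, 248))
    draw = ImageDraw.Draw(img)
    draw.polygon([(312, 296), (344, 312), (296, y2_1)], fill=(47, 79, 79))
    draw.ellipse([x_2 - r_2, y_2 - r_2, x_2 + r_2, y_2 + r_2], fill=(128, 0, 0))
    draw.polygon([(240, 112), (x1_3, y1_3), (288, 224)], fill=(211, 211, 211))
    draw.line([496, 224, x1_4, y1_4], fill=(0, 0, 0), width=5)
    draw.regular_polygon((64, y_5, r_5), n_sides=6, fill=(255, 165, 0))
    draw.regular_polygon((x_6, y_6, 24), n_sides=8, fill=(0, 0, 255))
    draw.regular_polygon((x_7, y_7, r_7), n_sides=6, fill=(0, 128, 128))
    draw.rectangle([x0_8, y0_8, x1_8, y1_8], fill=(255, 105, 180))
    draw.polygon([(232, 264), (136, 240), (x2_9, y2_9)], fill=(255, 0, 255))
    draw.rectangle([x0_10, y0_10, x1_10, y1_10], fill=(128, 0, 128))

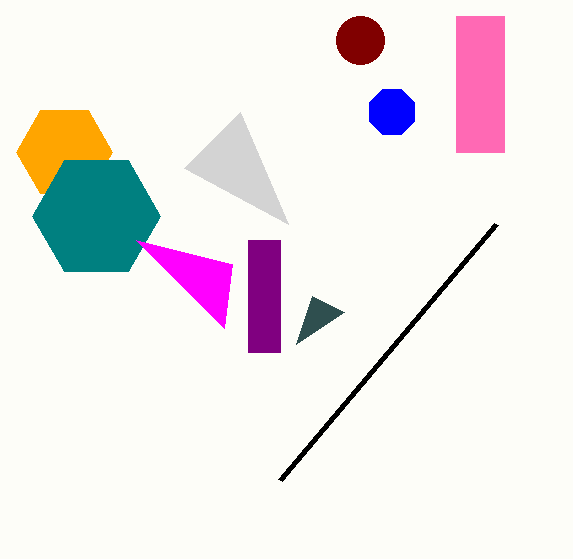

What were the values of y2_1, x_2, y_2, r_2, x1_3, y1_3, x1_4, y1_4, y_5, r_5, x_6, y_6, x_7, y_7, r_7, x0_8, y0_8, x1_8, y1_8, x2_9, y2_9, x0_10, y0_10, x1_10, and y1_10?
y2_1 = 344, x_2 = 360, y_2 = 40, r_2 = 24, x1_3 = 184, y1_3 = 168, x1_4 = 280, y1_4 = 480, y_5 = 152, r_5 = 48, x_6 = 392, y_6 = 112, x_7 = 96, y_7 = 216, r_7 = 64, x0_8 = 456, y0_8 = 16, x1_8 = 504, y1_8 = 152, x2_9 = 224, y2_9 = 328, x0_10 = 248, y0_10 = 240, x1_10 = 280, y1_10 = 352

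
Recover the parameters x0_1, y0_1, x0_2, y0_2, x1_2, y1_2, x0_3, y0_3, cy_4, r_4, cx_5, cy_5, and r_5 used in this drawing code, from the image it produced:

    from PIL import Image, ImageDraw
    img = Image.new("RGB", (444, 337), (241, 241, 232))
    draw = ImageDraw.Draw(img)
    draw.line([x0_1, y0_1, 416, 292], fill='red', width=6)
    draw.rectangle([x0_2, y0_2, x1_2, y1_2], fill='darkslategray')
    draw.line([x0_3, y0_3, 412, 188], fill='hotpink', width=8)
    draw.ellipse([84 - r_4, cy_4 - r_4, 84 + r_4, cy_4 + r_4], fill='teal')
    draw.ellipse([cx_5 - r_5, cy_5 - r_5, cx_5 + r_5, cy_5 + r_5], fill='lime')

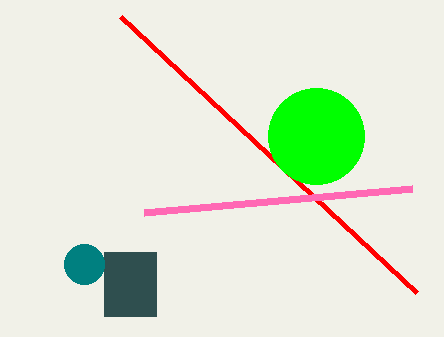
x0_1 = 120; y0_1 = 16; x0_2 = 104; y0_2 = 252; x1_2 = 156; y1_2 = 316; x0_3 = 144; y0_3 = 212; cy_4 = 264; r_4 = 20; cx_5 = 316; cy_5 = 136; r_5 = 48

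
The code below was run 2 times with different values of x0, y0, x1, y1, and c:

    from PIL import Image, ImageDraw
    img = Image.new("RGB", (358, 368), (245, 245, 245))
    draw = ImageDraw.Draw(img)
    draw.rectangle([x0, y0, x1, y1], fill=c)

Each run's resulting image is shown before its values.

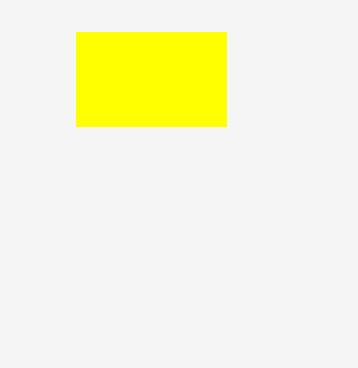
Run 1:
x0 = 76
y0 = 32
x1 = 226
y1 = 126
c = 'yellow'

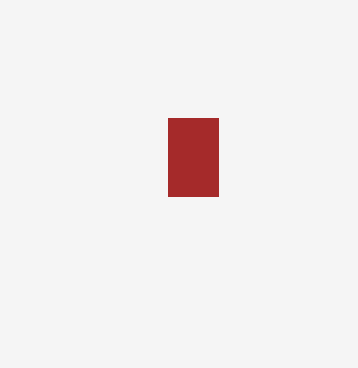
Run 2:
x0 = 168, y0 = 118, x1 = 218, y1 = 196, c = 'brown'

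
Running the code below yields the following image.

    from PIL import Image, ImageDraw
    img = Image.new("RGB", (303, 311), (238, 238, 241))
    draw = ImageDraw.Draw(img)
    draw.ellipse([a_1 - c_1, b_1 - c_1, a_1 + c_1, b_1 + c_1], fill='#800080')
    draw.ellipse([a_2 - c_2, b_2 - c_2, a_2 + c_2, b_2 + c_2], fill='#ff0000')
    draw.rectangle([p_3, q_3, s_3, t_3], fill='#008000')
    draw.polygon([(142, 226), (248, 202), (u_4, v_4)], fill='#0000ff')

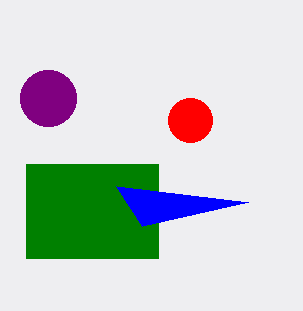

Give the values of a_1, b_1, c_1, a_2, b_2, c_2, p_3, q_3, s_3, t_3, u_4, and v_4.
a_1 = 48, b_1 = 98, c_1 = 28, a_2 = 190, b_2 = 120, c_2 = 22, p_3 = 26, q_3 = 164, s_3 = 158, t_3 = 258, u_4 = 116, v_4 = 186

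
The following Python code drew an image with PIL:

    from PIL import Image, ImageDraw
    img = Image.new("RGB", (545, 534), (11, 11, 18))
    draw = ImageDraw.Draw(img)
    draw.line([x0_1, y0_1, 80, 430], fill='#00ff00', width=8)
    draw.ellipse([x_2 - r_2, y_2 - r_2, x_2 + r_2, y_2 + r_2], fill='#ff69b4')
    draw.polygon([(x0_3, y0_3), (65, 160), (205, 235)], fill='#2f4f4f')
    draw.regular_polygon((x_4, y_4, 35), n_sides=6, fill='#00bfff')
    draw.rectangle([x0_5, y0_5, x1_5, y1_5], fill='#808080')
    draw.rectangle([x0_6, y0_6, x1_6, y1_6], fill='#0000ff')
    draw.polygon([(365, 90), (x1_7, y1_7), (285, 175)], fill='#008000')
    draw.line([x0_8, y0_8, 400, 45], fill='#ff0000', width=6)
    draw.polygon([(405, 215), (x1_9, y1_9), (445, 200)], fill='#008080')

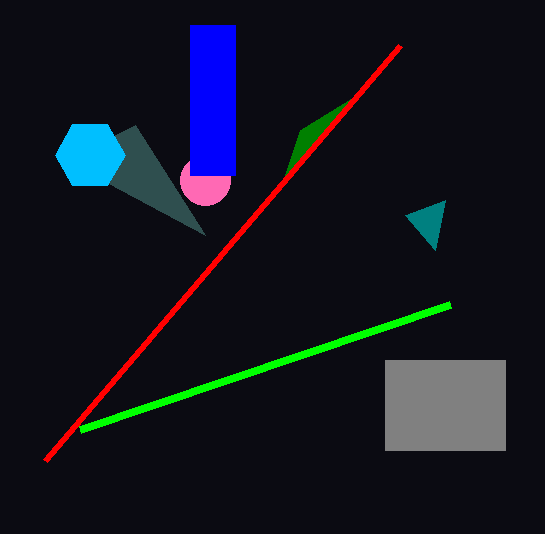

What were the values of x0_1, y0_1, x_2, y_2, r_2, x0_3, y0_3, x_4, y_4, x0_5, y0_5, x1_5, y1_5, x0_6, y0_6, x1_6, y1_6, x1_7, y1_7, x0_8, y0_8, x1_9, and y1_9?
x0_1 = 450, y0_1 = 305, x_2 = 205, y_2 = 180, r_2 = 25, x0_3 = 135, y0_3 = 125, x_4 = 90, y_4 = 155, x0_5 = 385, y0_5 = 360, x1_5 = 505, y1_5 = 450, x0_6 = 190, y0_6 = 25, x1_6 = 235, y1_6 = 175, x1_7 = 300, y1_7 = 130, x0_8 = 45, y0_8 = 460, x1_9 = 435, y1_9 = 250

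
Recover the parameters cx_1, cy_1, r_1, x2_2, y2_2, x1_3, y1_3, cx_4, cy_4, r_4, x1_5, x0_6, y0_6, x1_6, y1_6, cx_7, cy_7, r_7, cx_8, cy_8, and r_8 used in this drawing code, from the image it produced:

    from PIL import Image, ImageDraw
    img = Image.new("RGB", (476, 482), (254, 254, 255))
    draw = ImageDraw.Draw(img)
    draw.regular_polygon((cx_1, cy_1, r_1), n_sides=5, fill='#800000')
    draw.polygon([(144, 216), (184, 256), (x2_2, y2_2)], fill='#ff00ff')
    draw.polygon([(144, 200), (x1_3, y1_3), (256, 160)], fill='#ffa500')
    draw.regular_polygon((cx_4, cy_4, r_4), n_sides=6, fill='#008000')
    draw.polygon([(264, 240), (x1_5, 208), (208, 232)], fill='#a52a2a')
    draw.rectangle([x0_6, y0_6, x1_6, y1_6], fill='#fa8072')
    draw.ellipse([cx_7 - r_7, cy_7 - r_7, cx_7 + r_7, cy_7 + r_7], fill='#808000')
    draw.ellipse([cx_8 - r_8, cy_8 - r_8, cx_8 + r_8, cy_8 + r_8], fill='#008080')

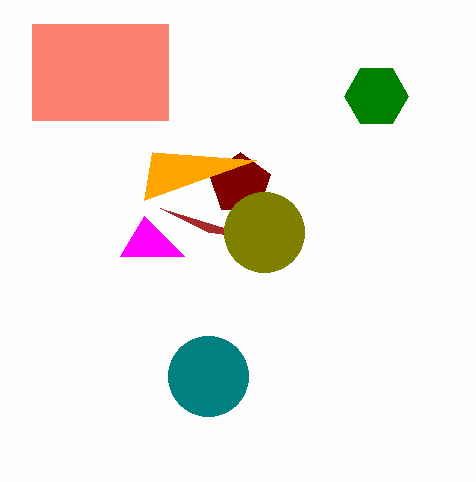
cx_1 = 240
cy_1 = 184
r_1 = 32
x2_2 = 120
y2_2 = 256
x1_3 = 152
y1_3 = 152
cx_4 = 376
cy_4 = 96
r_4 = 32
x1_5 = 160
x0_6 = 32
y0_6 = 24
x1_6 = 168
y1_6 = 120
cx_7 = 264
cy_7 = 232
r_7 = 40
cx_8 = 208
cy_8 = 376
r_8 = 40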